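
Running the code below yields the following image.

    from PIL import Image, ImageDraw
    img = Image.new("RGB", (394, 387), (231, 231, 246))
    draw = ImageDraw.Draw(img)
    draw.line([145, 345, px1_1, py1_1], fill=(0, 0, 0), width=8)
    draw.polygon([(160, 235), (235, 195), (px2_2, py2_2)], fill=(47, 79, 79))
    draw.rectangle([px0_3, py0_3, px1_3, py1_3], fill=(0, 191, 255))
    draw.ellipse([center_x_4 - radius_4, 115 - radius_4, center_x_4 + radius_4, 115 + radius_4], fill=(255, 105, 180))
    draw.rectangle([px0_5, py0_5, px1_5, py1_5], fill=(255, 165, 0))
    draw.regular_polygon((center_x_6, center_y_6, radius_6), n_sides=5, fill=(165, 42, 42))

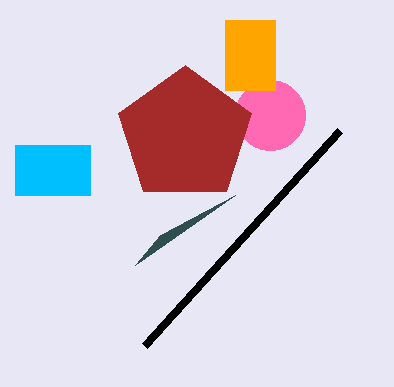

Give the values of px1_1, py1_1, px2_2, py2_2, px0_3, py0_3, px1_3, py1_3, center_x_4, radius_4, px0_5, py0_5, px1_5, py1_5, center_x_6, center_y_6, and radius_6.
px1_1 = 340; py1_1 = 130; px2_2 = 135; py2_2 = 265; px0_3 = 15; py0_3 = 145; px1_3 = 90; py1_3 = 195; center_x_4 = 270; radius_4 = 35; px0_5 = 225; py0_5 = 20; px1_5 = 275; py1_5 = 90; center_x_6 = 185; center_y_6 = 135; radius_6 = 70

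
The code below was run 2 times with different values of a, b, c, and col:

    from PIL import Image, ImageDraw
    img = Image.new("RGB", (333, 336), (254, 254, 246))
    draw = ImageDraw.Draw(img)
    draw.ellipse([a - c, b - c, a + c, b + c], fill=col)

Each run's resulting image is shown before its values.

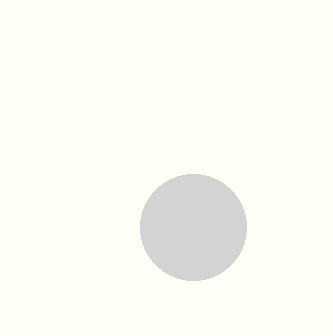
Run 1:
a = 193
b = 227
c = 53
col = 'lightgray'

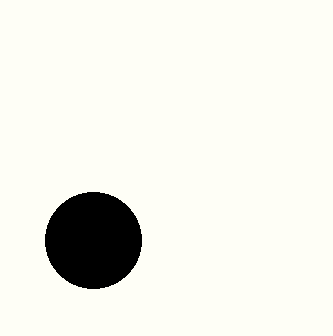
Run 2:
a = 93, b = 240, c = 48, col = 'black'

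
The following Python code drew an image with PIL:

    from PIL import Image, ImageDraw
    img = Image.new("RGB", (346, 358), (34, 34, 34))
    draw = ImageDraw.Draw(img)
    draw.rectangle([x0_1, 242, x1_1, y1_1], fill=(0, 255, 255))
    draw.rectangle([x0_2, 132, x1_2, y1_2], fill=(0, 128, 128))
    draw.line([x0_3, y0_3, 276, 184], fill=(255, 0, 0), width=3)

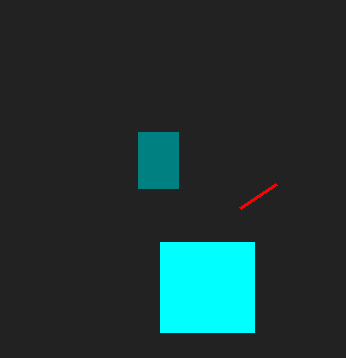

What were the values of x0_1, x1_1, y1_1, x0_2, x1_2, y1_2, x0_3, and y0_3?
x0_1 = 160, x1_1 = 254, y1_1 = 332, x0_2 = 138, x1_2 = 178, y1_2 = 188, x0_3 = 240, y0_3 = 208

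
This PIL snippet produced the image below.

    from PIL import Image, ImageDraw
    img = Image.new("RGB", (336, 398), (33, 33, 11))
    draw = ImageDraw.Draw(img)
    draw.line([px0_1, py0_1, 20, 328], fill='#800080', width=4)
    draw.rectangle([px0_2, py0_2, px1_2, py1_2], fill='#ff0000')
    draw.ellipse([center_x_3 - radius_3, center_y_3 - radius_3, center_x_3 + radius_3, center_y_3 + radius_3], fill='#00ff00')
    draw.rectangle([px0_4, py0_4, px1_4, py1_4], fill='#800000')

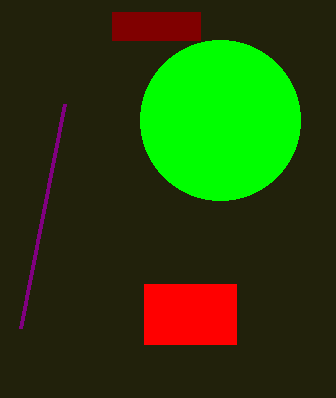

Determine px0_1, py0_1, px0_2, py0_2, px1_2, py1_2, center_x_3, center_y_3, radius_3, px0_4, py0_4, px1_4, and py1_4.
px0_1 = 64
py0_1 = 104
px0_2 = 144
py0_2 = 284
px1_2 = 236
py1_2 = 344
center_x_3 = 220
center_y_3 = 120
radius_3 = 80
px0_4 = 112
py0_4 = 12
px1_4 = 200
py1_4 = 40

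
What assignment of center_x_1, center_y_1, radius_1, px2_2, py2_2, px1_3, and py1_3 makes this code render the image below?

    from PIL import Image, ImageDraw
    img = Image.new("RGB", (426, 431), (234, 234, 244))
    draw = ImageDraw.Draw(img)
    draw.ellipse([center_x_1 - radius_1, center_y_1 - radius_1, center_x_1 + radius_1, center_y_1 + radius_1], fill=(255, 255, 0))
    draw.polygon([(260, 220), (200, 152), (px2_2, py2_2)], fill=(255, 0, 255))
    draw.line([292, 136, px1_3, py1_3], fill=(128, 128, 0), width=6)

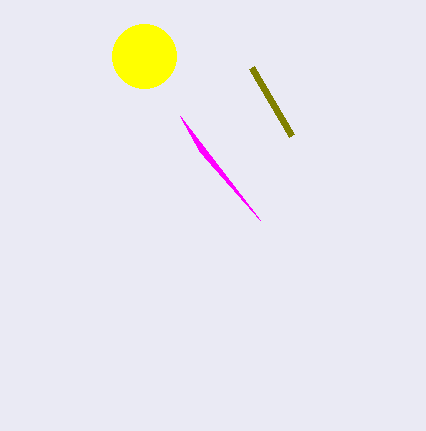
center_x_1 = 144; center_y_1 = 56; radius_1 = 32; px2_2 = 180; py2_2 = 116; px1_3 = 252; py1_3 = 68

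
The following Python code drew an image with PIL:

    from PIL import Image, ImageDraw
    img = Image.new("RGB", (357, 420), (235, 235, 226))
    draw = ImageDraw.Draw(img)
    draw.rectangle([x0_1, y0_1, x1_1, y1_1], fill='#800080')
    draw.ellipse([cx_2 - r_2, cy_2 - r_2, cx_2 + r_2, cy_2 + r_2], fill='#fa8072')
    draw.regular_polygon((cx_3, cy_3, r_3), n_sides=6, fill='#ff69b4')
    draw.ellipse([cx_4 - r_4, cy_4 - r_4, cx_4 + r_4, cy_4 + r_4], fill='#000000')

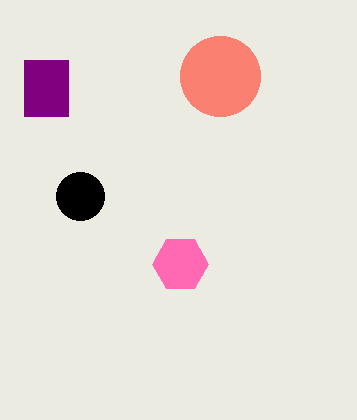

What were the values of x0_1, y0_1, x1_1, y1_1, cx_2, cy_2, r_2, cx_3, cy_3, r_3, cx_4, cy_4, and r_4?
x0_1 = 24, y0_1 = 60, x1_1 = 68, y1_1 = 116, cx_2 = 220, cy_2 = 76, r_2 = 40, cx_3 = 180, cy_3 = 264, r_3 = 28, cx_4 = 80, cy_4 = 196, r_4 = 24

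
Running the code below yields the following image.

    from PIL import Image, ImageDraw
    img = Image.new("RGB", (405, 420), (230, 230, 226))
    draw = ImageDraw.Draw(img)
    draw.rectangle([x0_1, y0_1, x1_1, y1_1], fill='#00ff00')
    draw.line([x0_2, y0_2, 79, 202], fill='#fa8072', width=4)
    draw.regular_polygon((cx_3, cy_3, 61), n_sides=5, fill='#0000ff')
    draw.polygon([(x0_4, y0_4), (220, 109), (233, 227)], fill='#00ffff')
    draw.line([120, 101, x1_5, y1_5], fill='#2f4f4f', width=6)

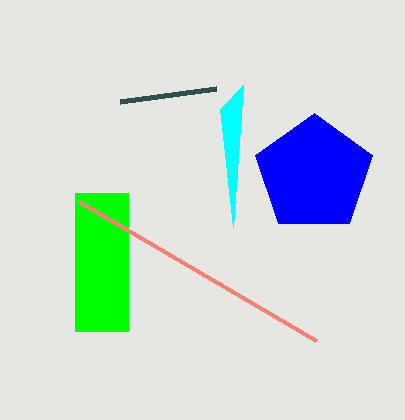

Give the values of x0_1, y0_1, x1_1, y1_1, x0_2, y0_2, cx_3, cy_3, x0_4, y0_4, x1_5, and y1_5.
x0_1 = 75; y0_1 = 193; x1_1 = 128; y1_1 = 331; x0_2 = 316; y0_2 = 341; cx_3 = 314; cy_3 = 174; x0_4 = 243; y0_4 = 85; x1_5 = 216; y1_5 = 88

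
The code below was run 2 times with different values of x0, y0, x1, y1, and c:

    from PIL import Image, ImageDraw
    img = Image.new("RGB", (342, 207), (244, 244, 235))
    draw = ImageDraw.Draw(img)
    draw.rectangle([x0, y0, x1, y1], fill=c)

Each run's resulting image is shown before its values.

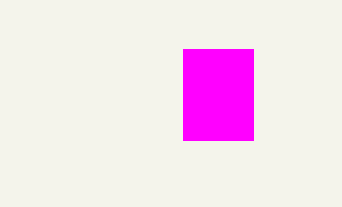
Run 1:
x0 = 183, y0 = 49, x1 = 253, y1 = 140, c = 'magenta'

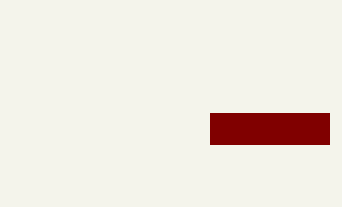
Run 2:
x0 = 210; y0 = 113; x1 = 329; y1 = 144; c = 'maroon'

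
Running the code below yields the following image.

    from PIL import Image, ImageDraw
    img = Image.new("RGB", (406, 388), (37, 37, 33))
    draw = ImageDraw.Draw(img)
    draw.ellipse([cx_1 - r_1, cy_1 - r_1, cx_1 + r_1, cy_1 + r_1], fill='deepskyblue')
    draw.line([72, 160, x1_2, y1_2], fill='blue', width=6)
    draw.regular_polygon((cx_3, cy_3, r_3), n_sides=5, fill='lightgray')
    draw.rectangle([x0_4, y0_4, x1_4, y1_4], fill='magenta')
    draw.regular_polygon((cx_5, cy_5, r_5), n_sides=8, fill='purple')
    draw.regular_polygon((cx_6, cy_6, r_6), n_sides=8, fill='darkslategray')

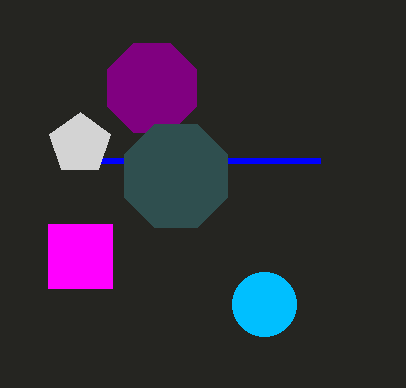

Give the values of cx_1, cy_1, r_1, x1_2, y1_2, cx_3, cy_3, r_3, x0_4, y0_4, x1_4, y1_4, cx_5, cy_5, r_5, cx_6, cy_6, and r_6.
cx_1 = 264, cy_1 = 304, r_1 = 32, x1_2 = 320, y1_2 = 160, cx_3 = 80, cy_3 = 144, r_3 = 32, x0_4 = 48, y0_4 = 224, x1_4 = 112, y1_4 = 288, cx_5 = 152, cy_5 = 88, r_5 = 48, cx_6 = 176, cy_6 = 176, r_6 = 56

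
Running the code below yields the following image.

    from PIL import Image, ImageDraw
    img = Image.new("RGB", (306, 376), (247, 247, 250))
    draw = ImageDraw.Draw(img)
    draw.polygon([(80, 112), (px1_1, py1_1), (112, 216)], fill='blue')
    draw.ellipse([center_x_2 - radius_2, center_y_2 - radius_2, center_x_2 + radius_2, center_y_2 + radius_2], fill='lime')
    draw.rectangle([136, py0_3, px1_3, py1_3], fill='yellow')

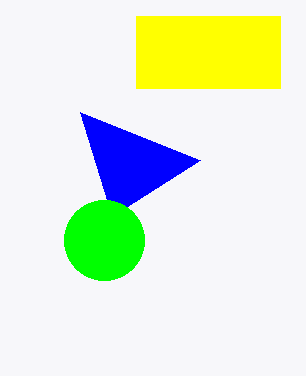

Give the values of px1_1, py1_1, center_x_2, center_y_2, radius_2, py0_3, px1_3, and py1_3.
px1_1 = 200
py1_1 = 160
center_x_2 = 104
center_y_2 = 240
radius_2 = 40
py0_3 = 16
px1_3 = 280
py1_3 = 88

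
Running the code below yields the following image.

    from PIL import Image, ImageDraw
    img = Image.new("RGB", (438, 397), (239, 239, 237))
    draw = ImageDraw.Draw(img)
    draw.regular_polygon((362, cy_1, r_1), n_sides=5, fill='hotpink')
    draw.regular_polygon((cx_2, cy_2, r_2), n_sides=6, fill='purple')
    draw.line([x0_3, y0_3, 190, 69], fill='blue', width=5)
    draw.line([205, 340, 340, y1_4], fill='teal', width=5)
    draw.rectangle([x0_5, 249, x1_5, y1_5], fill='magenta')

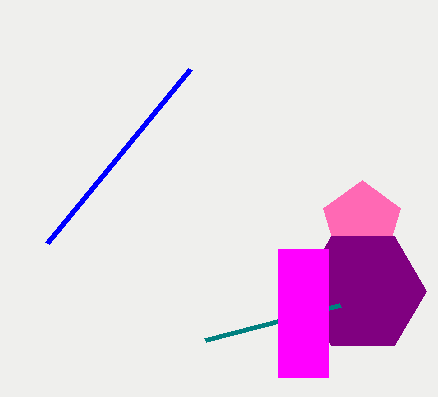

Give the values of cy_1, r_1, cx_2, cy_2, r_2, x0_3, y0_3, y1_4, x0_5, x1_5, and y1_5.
cy_1 = 221; r_1 = 41; cx_2 = 363; cy_2 = 291; r_2 = 63; x0_3 = 47; y0_3 = 243; y1_4 = 305; x0_5 = 278; x1_5 = 328; y1_5 = 377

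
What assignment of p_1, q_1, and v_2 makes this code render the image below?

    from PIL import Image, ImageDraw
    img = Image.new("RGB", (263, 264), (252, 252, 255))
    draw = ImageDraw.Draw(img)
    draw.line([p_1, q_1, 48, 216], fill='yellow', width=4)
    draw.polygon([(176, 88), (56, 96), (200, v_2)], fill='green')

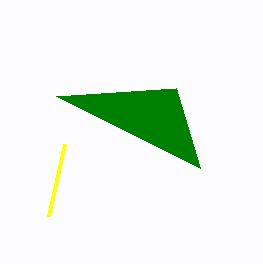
p_1 = 64, q_1 = 144, v_2 = 168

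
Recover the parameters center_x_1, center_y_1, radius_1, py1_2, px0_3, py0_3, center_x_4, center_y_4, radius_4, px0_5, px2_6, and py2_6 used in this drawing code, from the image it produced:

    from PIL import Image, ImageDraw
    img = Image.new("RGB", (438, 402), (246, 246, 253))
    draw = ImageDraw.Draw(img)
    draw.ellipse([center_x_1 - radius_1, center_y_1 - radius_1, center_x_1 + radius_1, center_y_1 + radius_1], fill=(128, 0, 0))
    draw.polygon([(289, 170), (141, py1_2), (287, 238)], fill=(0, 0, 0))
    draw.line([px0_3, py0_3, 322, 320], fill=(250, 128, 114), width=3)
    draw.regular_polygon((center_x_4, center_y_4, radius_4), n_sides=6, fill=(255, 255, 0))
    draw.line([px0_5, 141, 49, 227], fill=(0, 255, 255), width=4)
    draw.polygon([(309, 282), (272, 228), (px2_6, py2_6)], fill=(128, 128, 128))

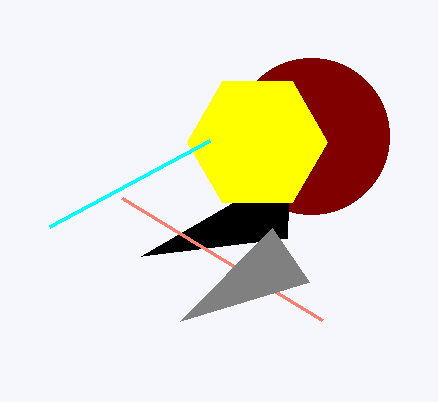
center_x_1 = 311
center_y_1 = 136
radius_1 = 78
py1_2 = 256
px0_3 = 122
py0_3 = 198
center_x_4 = 257
center_y_4 = 142
radius_4 = 70
px0_5 = 209
px2_6 = 180
py2_6 = 321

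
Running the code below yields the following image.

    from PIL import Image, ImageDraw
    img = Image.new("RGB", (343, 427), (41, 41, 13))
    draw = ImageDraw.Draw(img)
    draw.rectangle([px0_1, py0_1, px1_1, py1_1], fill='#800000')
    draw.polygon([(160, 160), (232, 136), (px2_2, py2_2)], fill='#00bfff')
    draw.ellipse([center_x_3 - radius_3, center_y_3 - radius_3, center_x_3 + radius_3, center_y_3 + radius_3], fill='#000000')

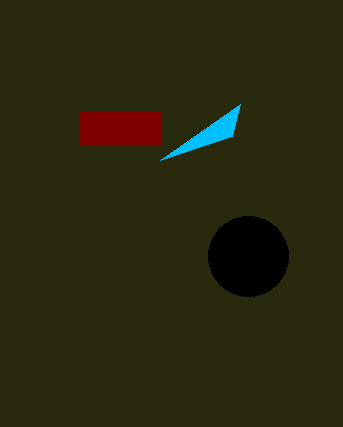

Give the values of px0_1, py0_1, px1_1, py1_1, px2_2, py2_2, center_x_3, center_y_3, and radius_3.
px0_1 = 80; py0_1 = 112; px1_1 = 160; py1_1 = 144; px2_2 = 240; py2_2 = 104; center_x_3 = 248; center_y_3 = 256; radius_3 = 40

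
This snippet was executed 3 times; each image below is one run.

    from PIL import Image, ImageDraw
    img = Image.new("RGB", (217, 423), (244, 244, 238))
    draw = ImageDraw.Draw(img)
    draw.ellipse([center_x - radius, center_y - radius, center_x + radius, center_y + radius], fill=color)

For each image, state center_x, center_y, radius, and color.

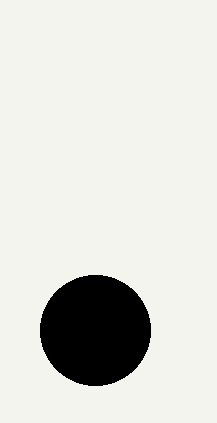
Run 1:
center_x = 95; center_y = 330; radius = 55; color = 'black'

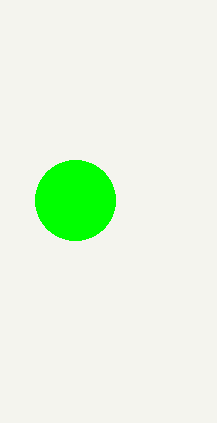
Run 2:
center_x = 75, center_y = 200, radius = 40, color = 'lime'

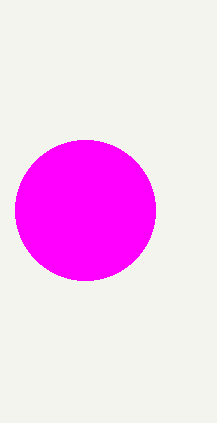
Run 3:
center_x = 85; center_y = 210; radius = 70; color = 'magenta'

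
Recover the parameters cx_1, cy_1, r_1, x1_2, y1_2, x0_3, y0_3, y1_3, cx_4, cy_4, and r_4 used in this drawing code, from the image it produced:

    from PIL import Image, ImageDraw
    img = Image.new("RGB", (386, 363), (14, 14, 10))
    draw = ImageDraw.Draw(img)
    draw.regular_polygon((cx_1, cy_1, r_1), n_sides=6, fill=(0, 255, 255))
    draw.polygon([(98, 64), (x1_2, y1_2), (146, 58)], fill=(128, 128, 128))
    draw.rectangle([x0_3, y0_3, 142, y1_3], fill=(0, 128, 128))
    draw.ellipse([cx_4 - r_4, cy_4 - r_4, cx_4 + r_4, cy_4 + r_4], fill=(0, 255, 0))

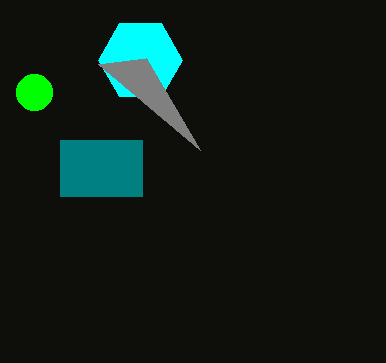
cx_1 = 140, cy_1 = 60, r_1 = 42, x1_2 = 200, y1_2 = 150, x0_3 = 60, y0_3 = 140, y1_3 = 196, cx_4 = 34, cy_4 = 92, r_4 = 18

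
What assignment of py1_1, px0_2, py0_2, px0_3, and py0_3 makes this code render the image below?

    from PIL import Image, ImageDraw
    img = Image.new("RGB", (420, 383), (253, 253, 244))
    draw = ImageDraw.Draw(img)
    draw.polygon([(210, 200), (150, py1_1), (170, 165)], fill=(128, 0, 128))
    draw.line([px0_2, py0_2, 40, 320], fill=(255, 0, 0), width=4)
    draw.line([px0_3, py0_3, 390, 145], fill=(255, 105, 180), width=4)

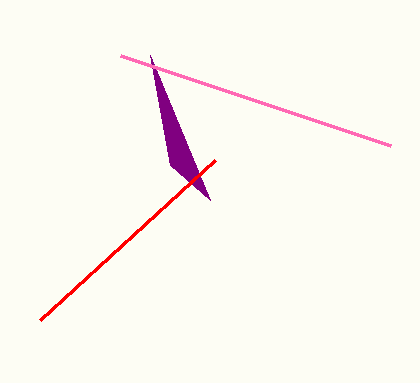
py1_1 = 55; px0_2 = 215; py0_2 = 160; px0_3 = 120; py0_3 = 55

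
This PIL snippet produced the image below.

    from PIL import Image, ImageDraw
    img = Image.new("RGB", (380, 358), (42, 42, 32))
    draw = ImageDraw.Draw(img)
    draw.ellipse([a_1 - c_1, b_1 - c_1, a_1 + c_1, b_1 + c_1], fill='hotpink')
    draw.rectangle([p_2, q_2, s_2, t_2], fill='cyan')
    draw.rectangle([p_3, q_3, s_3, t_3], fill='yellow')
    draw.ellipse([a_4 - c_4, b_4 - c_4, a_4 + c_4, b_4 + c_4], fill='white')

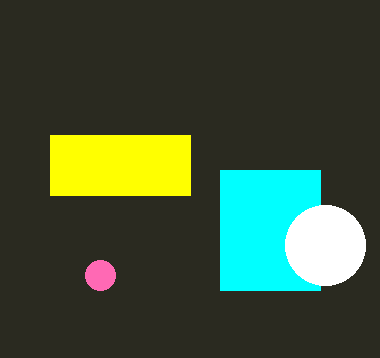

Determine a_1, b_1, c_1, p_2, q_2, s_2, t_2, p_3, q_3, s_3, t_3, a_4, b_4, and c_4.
a_1 = 100
b_1 = 275
c_1 = 15
p_2 = 220
q_2 = 170
s_2 = 320
t_2 = 290
p_3 = 50
q_3 = 135
s_3 = 190
t_3 = 195
a_4 = 325
b_4 = 245
c_4 = 40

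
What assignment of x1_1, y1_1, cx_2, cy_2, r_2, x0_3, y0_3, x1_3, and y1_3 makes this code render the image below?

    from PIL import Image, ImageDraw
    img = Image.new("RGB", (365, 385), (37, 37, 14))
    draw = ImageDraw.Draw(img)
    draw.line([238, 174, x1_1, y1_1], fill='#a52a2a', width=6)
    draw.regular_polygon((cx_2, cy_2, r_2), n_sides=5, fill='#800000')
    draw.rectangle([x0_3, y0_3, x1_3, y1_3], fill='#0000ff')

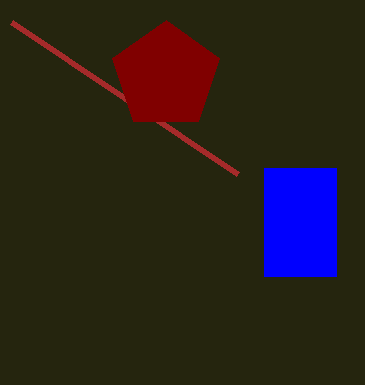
x1_1 = 12
y1_1 = 22
cx_2 = 166
cy_2 = 76
r_2 = 56
x0_3 = 264
y0_3 = 168
x1_3 = 336
y1_3 = 276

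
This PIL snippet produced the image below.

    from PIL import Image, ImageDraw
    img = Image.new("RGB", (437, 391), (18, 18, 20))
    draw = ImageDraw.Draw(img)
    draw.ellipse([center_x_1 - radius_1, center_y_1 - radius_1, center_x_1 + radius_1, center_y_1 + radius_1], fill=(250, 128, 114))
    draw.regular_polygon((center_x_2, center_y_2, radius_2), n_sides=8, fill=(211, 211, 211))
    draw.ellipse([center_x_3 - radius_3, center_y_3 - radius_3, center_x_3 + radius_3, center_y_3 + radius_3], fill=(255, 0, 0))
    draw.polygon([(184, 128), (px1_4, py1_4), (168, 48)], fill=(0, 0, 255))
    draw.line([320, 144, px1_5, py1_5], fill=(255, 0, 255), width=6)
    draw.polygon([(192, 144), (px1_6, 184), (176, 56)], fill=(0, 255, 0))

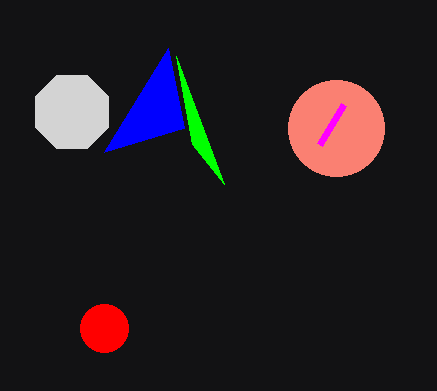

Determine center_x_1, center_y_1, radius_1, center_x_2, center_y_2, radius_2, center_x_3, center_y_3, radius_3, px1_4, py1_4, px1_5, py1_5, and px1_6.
center_x_1 = 336, center_y_1 = 128, radius_1 = 48, center_x_2 = 72, center_y_2 = 112, radius_2 = 40, center_x_3 = 104, center_y_3 = 328, radius_3 = 24, px1_4 = 104, py1_4 = 152, px1_5 = 344, py1_5 = 104, px1_6 = 224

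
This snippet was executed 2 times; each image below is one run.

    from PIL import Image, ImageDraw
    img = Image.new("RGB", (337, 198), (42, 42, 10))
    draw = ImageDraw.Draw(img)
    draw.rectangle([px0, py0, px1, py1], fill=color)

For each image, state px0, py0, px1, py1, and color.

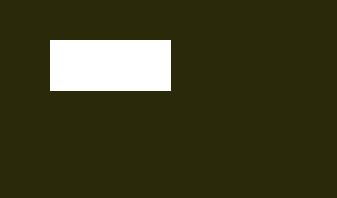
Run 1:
px0 = 50, py0 = 40, px1 = 170, py1 = 90, color = 'white'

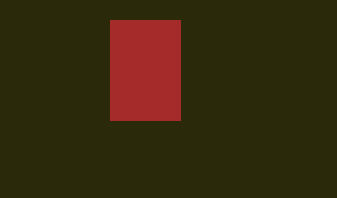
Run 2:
px0 = 110; py0 = 20; px1 = 180; py1 = 120; color = 'brown'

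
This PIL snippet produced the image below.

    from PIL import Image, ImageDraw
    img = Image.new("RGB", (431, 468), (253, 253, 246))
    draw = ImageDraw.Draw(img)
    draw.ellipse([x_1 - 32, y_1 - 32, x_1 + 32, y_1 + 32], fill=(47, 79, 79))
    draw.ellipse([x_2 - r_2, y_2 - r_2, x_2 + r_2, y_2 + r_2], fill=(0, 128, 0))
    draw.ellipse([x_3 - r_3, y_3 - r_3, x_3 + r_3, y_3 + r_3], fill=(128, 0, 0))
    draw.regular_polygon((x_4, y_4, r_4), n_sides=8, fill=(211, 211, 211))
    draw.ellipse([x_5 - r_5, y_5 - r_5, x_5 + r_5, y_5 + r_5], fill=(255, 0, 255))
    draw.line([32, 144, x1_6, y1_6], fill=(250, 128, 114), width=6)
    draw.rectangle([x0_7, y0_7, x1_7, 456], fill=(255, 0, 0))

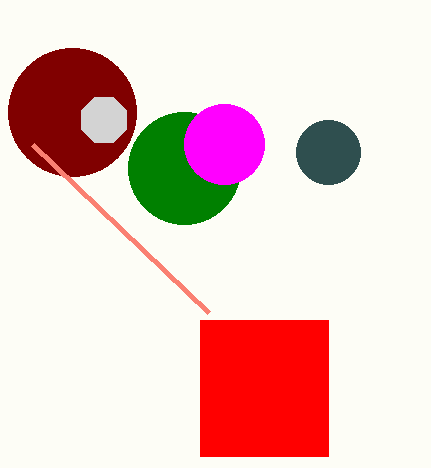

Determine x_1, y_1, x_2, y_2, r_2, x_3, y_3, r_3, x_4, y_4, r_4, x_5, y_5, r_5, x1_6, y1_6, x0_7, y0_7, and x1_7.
x_1 = 328, y_1 = 152, x_2 = 184, y_2 = 168, r_2 = 56, x_3 = 72, y_3 = 112, r_3 = 64, x_4 = 104, y_4 = 120, r_4 = 24, x_5 = 224, y_5 = 144, r_5 = 40, x1_6 = 208, y1_6 = 312, x0_7 = 200, y0_7 = 320, x1_7 = 328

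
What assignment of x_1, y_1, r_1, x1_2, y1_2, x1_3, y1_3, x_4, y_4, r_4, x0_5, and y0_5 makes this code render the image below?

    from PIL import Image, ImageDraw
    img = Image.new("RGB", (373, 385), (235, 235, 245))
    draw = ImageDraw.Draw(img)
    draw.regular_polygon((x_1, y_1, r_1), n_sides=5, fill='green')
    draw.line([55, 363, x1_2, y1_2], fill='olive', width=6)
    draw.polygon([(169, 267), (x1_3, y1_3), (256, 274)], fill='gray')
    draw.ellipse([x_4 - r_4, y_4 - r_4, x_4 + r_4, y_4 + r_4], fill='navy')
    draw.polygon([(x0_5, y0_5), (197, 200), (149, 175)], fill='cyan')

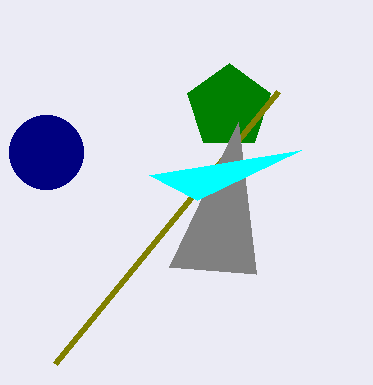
x_1 = 229, y_1 = 107, r_1 = 44, x1_2 = 278, y1_2 = 91, x1_3 = 238, y1_3 = 122, x_4 = 46, y_4 = 152, r_4 = 37, x0_5 = 301, y0_5 = 150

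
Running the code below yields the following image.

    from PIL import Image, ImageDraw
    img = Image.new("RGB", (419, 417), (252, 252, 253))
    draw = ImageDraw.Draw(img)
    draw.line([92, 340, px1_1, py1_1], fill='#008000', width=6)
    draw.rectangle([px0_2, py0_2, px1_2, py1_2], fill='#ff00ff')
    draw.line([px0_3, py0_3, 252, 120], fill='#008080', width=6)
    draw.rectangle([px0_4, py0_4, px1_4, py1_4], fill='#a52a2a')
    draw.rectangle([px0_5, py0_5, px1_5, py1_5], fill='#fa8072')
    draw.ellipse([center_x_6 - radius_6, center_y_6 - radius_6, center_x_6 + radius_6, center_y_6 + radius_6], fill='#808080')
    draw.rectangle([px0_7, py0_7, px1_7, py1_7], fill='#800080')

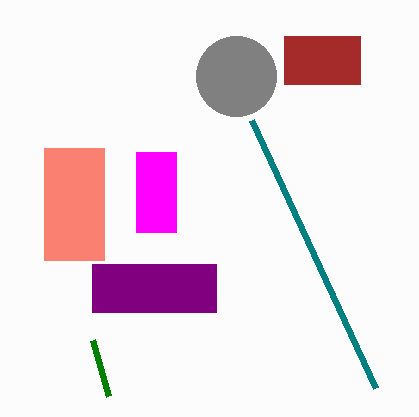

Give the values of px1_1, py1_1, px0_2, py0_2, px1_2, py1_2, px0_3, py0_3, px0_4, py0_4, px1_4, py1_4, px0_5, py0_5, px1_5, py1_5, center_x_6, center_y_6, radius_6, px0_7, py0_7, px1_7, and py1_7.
px1_1 = 108; py1_1 = 396; px0_2 = 136; py0_2 = 152; px1_2 = 176; py1_2 = 232; px0_3 = 376; py0_3 = 388; px0_4 = 284; py0_4 = 36; px1_4 = 360; py1_4 = 84; px0_5 = 44; py0_5 = 148; px1_5 = 104; py1_5 = 260; center_x_6 = 236; center_y_6 = 76; radius_6 = 40; px0_7 = 92; py0_7 = 264; px1_7 = 216; py1_7 = 312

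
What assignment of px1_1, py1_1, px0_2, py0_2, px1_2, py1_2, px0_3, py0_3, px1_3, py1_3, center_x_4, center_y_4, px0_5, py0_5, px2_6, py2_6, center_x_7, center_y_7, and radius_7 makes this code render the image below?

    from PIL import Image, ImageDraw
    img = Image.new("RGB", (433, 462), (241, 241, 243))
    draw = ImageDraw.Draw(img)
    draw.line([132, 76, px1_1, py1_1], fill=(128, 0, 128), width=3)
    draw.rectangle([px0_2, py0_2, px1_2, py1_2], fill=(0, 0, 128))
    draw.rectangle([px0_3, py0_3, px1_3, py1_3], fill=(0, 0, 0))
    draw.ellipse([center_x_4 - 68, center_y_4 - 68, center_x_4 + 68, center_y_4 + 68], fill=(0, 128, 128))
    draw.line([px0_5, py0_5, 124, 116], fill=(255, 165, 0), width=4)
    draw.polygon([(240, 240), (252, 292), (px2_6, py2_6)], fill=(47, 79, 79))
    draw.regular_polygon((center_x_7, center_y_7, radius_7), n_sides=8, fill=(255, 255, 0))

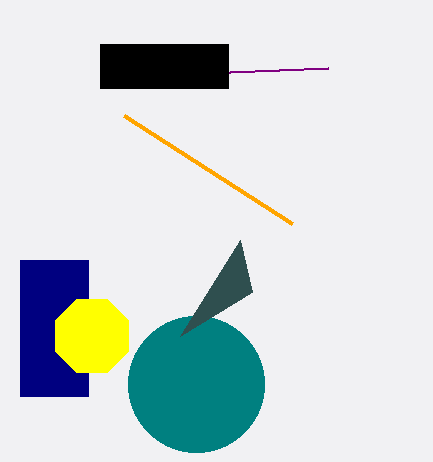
px1_1 = 328, py1_1 = 68, px0_2 = 20, py0_2 = 260, px1_2 = 88, py1_2 = 396, px0_3 = 100, py0_3 = 44, px1_3 = 228, py1_3 = 88, center_x_4 = 196, center_y_4 = 384, px0_5 = 292, py0_5 = 224, px2_6 = 180, py2_6 = 336, center_x_7 = 92, center_y_7 = 336, radius_7 = 40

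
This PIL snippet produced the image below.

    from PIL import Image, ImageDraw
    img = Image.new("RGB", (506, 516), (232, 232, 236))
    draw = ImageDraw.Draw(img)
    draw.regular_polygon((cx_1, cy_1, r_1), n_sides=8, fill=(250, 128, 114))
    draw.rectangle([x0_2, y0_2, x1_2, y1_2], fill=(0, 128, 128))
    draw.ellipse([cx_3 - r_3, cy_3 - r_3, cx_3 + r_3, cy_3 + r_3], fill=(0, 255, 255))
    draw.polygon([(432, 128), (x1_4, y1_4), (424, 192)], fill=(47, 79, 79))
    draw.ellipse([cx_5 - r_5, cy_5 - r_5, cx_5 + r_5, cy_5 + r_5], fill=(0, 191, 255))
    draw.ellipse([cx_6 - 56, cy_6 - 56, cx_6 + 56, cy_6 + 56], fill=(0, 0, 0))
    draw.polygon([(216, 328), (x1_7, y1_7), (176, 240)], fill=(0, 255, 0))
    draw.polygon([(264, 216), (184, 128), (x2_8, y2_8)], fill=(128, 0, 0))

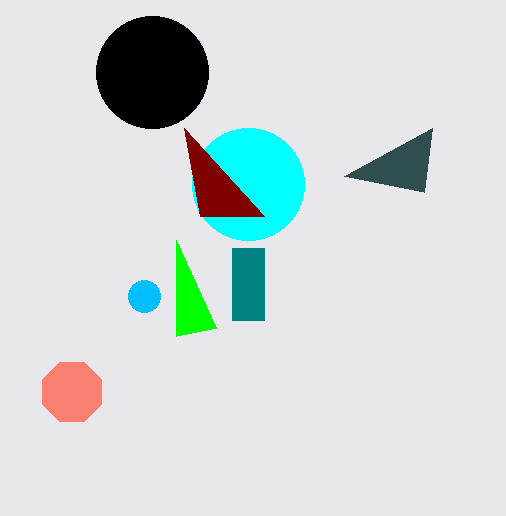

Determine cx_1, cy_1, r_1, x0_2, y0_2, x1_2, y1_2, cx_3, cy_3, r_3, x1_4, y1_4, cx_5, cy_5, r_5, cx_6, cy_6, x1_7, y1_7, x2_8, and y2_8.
cx_1 = 72, cy_1 = 392, r_1 = 32, x0_2 = 232, y0_2 = 248, x1_2 = 264, y1_2 = 320, cx_3 = 248, cy_3 = 184, r_3 = 56, x1_4 = 344, y1_4 = 176, cx_5 = 144, cy_5 = 296, r_5 = 16, cx_6 = 152, cy_6 = 72, x1_7 = 176, y1_7 = 336, x2_8 = 200, y2_8 = 216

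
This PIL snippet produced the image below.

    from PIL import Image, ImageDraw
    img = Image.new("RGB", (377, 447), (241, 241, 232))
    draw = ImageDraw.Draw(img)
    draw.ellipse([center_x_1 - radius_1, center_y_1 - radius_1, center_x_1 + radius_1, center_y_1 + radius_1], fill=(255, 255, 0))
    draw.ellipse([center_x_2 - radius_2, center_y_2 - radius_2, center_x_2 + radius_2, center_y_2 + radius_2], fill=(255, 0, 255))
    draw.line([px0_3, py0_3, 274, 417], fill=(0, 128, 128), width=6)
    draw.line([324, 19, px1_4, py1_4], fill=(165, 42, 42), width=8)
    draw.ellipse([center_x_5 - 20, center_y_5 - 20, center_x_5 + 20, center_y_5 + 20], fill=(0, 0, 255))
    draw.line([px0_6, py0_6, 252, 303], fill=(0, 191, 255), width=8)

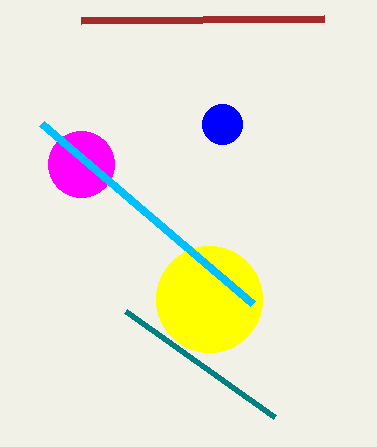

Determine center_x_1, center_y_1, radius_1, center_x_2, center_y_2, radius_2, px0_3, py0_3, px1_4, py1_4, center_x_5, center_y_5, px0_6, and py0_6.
center_x_1 = 209; center_y_1 = 299; radius_1 = 53; center_x_2 = 81; center_y_2 = 164; radius_2 = 33; px0_3 = 125; py0_3 = 311; px1_4 = 81; py1_4 = 21; center_x_5 = 222; center_y_5 = 124; px0_6 = 41; py0_6 = 123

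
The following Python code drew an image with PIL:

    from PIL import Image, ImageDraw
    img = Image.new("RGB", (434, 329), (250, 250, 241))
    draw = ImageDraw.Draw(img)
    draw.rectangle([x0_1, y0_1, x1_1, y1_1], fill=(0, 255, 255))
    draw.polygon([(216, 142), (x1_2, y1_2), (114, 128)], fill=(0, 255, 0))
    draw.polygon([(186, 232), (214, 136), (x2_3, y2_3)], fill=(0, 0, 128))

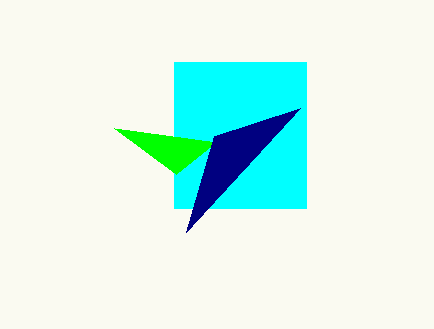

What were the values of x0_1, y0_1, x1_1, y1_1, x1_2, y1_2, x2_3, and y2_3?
x0_1 = 174, y0_1 = 62, x1_1 = 306, y1_1 = 208, x1_2 = 176, y1_2 = 174, x2_3 = 300, y2_3 = 108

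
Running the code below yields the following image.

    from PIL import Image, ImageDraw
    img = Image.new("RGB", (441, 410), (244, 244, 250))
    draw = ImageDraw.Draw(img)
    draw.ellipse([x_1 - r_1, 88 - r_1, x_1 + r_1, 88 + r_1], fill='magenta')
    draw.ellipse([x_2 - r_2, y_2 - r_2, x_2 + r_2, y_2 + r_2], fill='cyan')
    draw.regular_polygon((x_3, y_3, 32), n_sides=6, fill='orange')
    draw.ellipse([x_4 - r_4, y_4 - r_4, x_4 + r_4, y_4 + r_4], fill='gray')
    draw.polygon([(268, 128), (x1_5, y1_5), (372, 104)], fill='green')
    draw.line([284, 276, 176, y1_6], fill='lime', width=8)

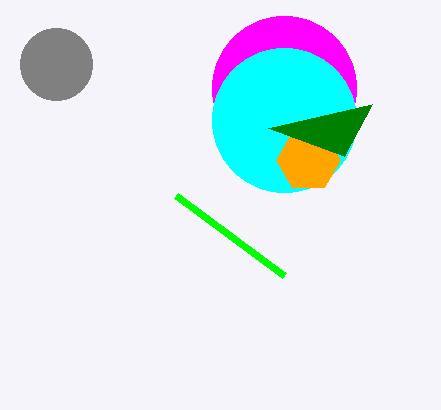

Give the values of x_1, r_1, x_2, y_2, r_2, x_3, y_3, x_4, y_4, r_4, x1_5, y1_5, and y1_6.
x_1 = 284; r_1 = 72; x_2 = 284; y_2 = 120; r_2 = 72; x_3 = 308; y_3 = 160; x_4 = 56; y_4 = 64; r_4 = 36; x1_5 = 344; y1_5 = 156; y1_6 = 196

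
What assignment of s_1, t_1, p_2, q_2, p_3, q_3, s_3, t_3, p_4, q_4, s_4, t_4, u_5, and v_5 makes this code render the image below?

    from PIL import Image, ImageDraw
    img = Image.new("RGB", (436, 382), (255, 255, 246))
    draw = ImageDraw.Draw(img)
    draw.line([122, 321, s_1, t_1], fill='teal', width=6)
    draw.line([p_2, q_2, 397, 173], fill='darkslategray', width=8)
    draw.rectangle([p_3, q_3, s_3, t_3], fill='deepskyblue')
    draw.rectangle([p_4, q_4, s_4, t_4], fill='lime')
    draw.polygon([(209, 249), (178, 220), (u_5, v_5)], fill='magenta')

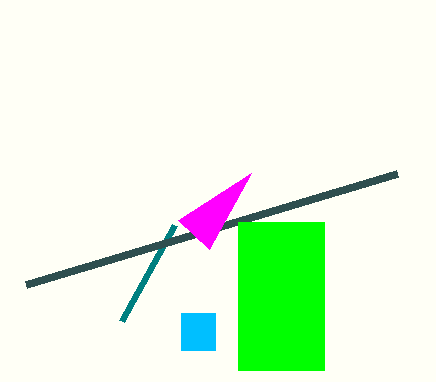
s_1 = 175
t_1 = 225
p_2 = 26
q_2 = 284
p_3 = 181
q_3 = 313
s_3 = 215
t_3 = 350
p_4 = 238
q_4 = 222
s_4 = 324
t_4 = 370
u_5 = 251
v_5 = 173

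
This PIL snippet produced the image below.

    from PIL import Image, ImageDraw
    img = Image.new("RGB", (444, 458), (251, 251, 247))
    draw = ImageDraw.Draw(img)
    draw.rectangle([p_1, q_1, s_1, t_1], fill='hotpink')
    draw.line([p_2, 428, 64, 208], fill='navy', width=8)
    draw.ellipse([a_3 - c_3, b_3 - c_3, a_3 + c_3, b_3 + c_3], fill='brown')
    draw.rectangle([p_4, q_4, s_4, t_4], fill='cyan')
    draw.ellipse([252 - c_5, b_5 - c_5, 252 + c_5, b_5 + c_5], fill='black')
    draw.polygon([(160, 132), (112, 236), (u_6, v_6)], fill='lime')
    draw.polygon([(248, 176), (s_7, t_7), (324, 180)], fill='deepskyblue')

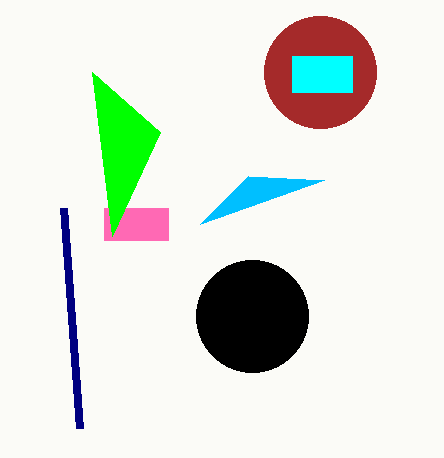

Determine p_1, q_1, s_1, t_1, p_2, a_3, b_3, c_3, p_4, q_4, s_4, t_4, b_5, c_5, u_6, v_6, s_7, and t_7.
p_1 = 104; q_1 = 208; s_1 = 168; t_1 = 240; p_2 = 80; a_3 = 320; b_3 = 72; c_3 = 56; p_4 = 292; q_4 = 56; s_4 = 352; t_4 = 92; b_5 = 316; c_5 = 56; u_6 = 92; v_6 = 72; s_7 = 200; t_7 = 224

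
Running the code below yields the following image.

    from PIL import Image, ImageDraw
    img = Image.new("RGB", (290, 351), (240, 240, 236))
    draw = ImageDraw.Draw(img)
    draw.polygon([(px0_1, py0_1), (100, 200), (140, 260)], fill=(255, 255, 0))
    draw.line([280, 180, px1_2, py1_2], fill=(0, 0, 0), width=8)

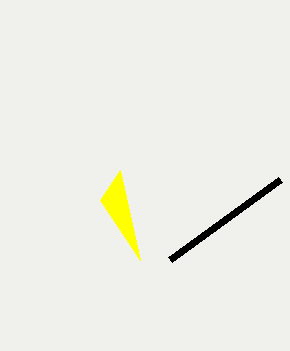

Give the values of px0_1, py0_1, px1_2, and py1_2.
px0_1 = 120
py0_1 = 170
px1_2 = 170
py1_2 = 260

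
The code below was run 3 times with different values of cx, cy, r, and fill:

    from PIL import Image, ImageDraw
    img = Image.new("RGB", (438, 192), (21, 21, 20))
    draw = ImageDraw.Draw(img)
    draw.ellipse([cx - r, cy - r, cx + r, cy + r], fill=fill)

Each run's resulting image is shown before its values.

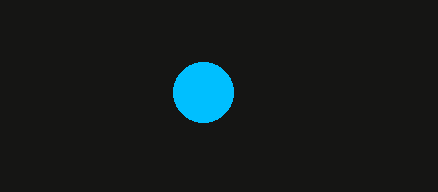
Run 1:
cx = 203
cy = 92
r = 30
fill = 'deepskyblue'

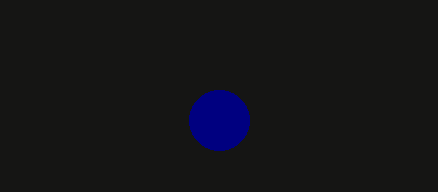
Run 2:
cx = 219
cy = 120
r = 30
fill = 'navy'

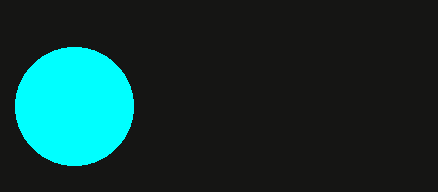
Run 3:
cx = 74, cy = 106, r = 59, fill = 'cyan'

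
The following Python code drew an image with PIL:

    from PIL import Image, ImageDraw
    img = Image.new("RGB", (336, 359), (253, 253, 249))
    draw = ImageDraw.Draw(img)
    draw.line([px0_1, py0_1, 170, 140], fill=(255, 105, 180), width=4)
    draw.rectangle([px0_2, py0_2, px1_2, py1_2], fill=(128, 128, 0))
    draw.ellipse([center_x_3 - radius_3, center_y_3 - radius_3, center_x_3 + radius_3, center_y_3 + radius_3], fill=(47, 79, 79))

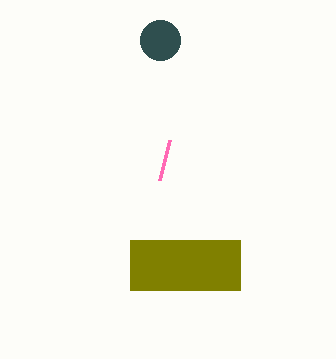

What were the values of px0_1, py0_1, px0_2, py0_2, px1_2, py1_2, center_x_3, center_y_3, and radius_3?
px0_1 = 160, py0_1 = 180, px0_2 = 130, py0_2 = 240, px1_2 = 240, py1_2 = 290, center_x_3 = 160, center_y_3 = 40, radius_3 = 20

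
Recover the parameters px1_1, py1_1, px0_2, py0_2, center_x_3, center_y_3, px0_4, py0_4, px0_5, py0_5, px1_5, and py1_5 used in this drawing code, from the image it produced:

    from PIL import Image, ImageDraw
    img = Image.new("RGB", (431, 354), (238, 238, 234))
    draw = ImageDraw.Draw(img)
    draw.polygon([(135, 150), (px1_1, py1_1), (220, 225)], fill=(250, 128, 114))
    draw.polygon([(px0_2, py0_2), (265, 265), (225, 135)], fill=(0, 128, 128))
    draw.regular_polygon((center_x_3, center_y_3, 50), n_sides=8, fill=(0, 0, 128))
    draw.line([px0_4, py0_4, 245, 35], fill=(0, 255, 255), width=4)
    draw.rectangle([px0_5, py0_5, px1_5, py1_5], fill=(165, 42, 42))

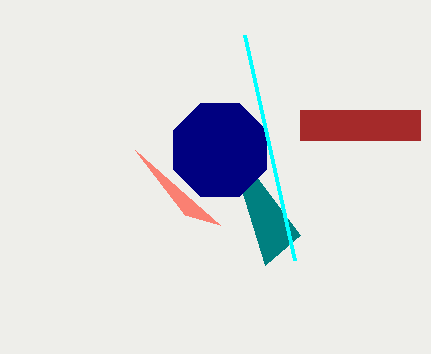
px1_1 = 185
py1_1 = 215
px0_2 = 300
py0_2 = 235
center_x_3 = 220
center_y_3 = 150
px0_4 = 295
py0_4 = 260
px0_5 = 300
py0_5 = 110
px1_5 = 420
py1_5 = 140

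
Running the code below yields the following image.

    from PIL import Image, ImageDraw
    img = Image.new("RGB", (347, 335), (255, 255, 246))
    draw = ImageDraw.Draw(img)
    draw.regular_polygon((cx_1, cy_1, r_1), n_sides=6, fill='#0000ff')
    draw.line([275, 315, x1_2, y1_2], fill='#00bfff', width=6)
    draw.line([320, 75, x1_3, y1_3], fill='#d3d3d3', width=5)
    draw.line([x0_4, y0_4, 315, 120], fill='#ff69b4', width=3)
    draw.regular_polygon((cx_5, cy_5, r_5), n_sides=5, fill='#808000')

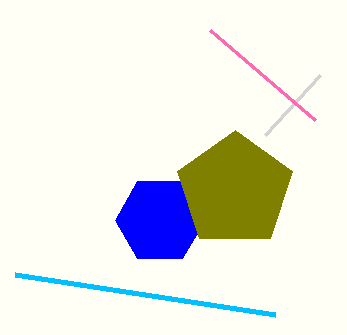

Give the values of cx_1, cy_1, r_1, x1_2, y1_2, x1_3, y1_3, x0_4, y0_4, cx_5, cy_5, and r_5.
cx_1 = 160; cy_1 = 220; r_1 = 45; x1_2 = 15; y1_2 = 275; x1_3 = 265; y1_3 = 135; x0_4 = 210; y0_4 = 30; cx_5 = 235; cy_5 = 190; r_5 = 60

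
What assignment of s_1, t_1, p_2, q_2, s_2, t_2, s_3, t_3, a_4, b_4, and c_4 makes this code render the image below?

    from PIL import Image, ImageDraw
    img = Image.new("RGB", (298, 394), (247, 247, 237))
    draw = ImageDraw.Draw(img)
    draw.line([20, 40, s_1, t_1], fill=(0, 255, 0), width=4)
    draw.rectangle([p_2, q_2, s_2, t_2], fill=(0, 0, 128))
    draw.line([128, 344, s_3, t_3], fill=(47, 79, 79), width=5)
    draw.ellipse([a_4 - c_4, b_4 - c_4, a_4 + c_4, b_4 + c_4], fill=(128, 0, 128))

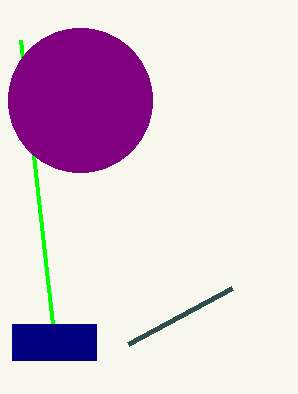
s_1 = 52; t_1 = 324; p_2 = 12; q_2 = 324; s_2 = 96; t_2 = 360; s_3 = 232; t_3 = 288; a_4 = 80; b_4 = 100; c_4 = 72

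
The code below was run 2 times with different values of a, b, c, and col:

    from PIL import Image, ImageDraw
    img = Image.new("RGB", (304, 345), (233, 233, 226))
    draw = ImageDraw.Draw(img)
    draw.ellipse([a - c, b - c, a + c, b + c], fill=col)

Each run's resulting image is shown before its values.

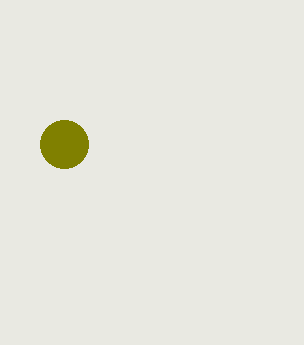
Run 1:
a = 64
b = 144
c = 24
col = 'olive'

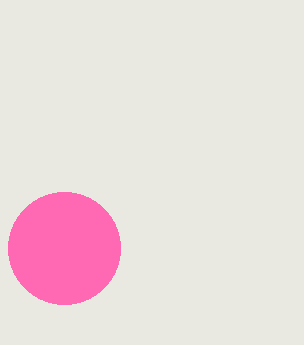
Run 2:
a = 64
b = 248
c = 56
col = 'hotpink'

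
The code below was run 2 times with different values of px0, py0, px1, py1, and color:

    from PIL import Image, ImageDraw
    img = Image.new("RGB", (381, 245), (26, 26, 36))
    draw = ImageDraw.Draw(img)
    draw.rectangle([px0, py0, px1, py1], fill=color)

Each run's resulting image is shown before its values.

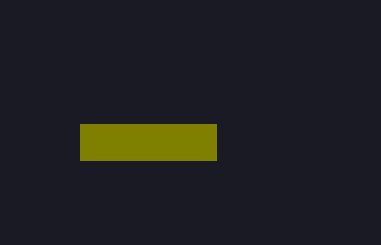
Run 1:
px0 = 80; py0 = 124; px1 = 216; py1 = 160; color = 'olive'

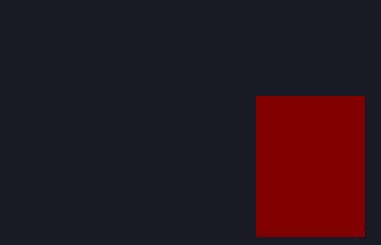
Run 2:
px0 = 256
py0 = 96
px1 = 364
py1 = 236
color = 'maroon'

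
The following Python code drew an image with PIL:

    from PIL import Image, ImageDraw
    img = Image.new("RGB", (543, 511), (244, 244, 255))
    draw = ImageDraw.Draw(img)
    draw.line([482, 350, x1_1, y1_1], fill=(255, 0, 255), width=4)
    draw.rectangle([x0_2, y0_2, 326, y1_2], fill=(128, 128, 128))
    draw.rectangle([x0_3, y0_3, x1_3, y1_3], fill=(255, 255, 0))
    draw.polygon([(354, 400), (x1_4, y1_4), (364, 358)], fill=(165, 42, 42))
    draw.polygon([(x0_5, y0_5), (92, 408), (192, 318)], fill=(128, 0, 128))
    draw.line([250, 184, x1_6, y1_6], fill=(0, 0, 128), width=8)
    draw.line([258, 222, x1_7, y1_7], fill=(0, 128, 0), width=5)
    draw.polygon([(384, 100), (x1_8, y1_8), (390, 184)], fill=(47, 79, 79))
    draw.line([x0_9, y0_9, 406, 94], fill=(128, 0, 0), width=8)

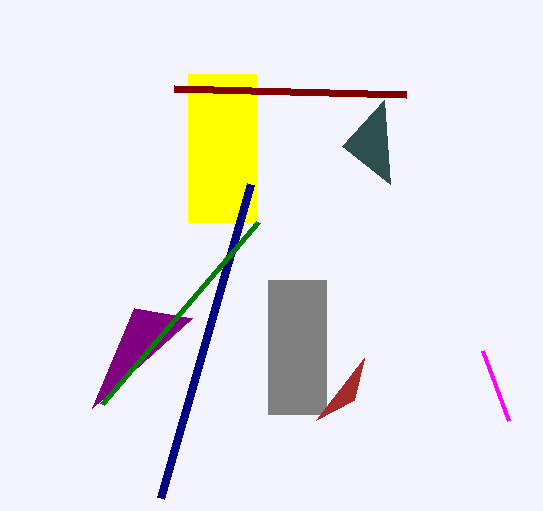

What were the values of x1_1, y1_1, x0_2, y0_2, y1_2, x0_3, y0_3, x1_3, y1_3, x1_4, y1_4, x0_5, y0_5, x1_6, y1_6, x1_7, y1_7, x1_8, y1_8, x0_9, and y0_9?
x1_1 = 508, y1_1 = 420, x0_2 = 268, y0_2 = 280, y1_2 = 414, x0_3 = 188, y0_3 = 74, x1_3 = 256, y1_3 = 222, x1_4 = 316, y1_4 = 420, x0_5 = 134, y0_5 = 308, x1_6 = 160, y1_6 = 498, x1_7 = 102, y1_7 = 404, x1_8 = 342, y1_8 = 146, x0_9 = 174, y0_9 = 88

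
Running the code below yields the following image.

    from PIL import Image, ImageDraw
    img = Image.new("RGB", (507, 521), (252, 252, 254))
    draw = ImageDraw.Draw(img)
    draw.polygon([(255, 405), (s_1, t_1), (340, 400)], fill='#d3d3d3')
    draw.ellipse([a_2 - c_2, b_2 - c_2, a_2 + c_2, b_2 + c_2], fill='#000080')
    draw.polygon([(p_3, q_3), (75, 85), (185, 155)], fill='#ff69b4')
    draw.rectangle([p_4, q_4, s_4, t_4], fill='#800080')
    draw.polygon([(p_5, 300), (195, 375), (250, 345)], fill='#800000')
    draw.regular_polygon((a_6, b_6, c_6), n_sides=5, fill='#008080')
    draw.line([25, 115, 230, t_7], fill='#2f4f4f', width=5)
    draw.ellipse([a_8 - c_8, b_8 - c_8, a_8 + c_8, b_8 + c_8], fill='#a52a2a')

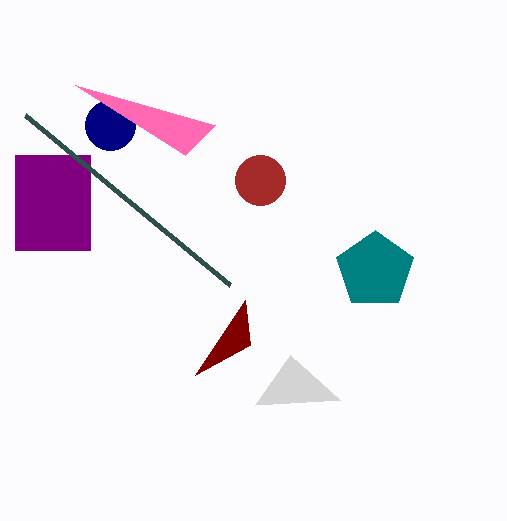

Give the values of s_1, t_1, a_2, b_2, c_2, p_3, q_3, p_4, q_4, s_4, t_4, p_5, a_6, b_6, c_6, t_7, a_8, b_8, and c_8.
s_1 = 290; t_1 = 355; a_2 = 110; b_2 = 125; c_2 = 25; p_3 = 215; q_3 = 125; p_4 = 15; q_4 = 155; s_4 = 90; t_4 = 250; p_5 = 245; a_6 = 375; b_6 = 270; c_6 = 40; t_7 = 285; a_8 = 260; b_8 = 180; c_8 = 25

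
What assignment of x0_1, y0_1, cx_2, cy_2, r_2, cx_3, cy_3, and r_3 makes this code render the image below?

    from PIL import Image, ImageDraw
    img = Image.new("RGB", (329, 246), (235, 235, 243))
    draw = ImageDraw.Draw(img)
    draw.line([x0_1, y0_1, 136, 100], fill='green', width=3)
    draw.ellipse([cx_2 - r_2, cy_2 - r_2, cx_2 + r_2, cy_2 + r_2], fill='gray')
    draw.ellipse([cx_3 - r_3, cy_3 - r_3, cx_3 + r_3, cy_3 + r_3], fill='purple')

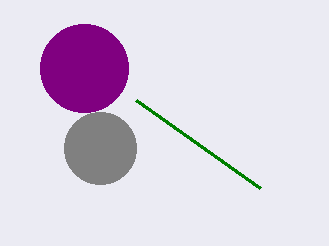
x0_1 = 260
y0_1 = 188
cx_2 = 100
cy_2 = 148
r_2 = 36
cx_3 = 84
cy_3 = 68
r_3 = 44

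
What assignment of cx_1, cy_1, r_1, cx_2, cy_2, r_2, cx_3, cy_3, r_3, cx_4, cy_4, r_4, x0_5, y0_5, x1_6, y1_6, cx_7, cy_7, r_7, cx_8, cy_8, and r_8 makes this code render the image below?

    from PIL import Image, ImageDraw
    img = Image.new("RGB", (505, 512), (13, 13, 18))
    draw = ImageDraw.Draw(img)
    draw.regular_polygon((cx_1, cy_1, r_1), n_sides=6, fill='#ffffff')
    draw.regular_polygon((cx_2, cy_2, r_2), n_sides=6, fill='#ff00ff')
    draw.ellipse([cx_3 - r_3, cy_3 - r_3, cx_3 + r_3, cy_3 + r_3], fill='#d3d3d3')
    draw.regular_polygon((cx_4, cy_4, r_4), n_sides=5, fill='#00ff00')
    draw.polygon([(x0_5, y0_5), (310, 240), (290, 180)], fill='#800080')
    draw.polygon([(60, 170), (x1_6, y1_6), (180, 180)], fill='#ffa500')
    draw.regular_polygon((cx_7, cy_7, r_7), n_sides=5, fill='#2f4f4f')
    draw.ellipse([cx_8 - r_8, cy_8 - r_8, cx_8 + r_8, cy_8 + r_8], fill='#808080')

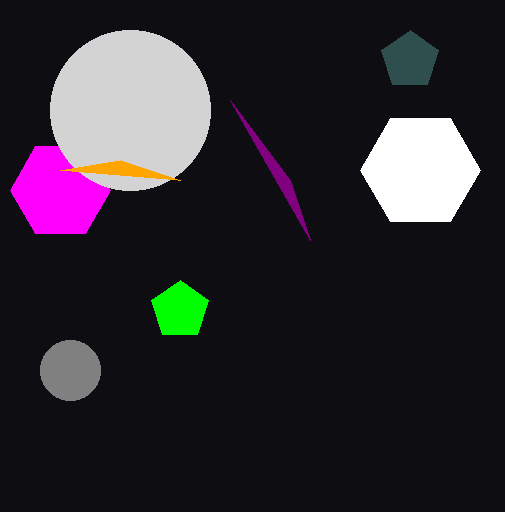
cx_1 = 420, cy_1 = 170, r_1 = 60, cx_2 = 60, cy_2 = 190, r_2 = 50, cx_3 = 130, cy_3 = 110, r_3 = 80, cx_4 = 180, cy_4 = 310, r_4 = 30, x0_5 = 230, y0_5 = 100, x1_6 = 120, y1_6 = 160, cx_7 = 410, cy_7 = 60, r_7 = 30, cx_8 = 70, cy_8 = 370, r_8 = 30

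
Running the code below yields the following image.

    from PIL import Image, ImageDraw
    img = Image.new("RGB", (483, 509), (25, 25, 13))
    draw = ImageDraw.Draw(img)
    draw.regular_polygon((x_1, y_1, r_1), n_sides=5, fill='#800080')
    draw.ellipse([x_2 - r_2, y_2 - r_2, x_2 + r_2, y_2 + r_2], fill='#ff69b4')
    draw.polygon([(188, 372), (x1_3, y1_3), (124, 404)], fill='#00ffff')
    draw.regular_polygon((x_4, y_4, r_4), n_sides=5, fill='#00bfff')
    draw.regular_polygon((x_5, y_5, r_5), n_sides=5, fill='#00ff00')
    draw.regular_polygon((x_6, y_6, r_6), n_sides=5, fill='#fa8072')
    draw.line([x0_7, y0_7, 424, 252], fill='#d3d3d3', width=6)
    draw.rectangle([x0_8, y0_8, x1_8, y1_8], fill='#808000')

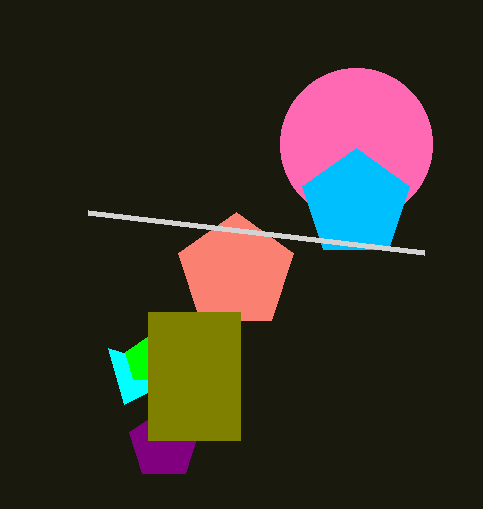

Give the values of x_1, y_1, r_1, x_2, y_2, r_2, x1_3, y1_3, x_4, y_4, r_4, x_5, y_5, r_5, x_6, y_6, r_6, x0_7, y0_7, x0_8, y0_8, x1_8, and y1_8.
x_1 = 164, y_1 = 444, r_1 = 36, x_2 = 356, y_2 = 144, r_2 = 76, x1_3 = 108, y1_3 = 348, x_4 = 356, y_4 = 204, r_4 = 56, x_5 = 148, y_5 = 360, r_5 = 24, x_6 = 236, y_6 = 272, r_6 = 60, x0_7 = 88, y0_7 = 212, x0_8 = 148, y0_8 = 312, x1_8 = 240, y1_8 = 440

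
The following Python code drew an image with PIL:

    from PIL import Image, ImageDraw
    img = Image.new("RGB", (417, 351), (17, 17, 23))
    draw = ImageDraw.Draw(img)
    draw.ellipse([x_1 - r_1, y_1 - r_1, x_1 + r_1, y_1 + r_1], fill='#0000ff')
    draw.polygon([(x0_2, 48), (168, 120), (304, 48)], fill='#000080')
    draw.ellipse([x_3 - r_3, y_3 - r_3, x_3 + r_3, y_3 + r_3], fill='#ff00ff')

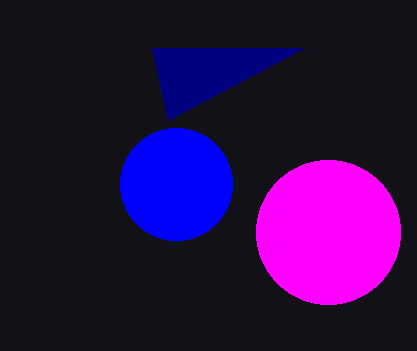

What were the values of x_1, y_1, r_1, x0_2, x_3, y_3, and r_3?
x_1 = 176
y_1 = 184
r_1 = 56
x0_2 = 152
x_3 = 328
y_3 = 232
r_3 = 72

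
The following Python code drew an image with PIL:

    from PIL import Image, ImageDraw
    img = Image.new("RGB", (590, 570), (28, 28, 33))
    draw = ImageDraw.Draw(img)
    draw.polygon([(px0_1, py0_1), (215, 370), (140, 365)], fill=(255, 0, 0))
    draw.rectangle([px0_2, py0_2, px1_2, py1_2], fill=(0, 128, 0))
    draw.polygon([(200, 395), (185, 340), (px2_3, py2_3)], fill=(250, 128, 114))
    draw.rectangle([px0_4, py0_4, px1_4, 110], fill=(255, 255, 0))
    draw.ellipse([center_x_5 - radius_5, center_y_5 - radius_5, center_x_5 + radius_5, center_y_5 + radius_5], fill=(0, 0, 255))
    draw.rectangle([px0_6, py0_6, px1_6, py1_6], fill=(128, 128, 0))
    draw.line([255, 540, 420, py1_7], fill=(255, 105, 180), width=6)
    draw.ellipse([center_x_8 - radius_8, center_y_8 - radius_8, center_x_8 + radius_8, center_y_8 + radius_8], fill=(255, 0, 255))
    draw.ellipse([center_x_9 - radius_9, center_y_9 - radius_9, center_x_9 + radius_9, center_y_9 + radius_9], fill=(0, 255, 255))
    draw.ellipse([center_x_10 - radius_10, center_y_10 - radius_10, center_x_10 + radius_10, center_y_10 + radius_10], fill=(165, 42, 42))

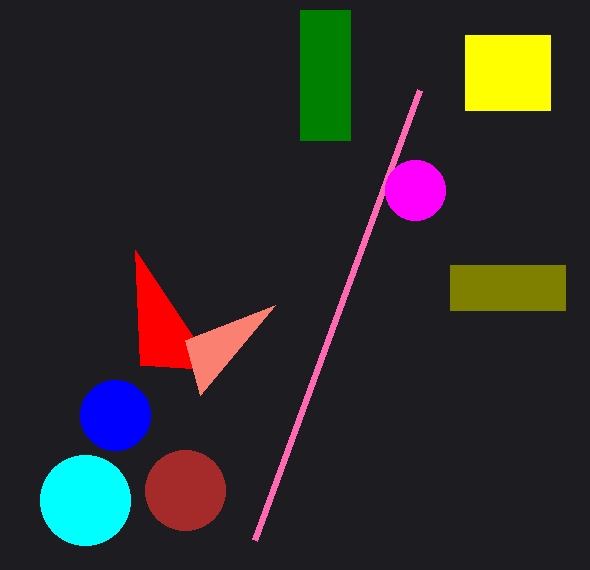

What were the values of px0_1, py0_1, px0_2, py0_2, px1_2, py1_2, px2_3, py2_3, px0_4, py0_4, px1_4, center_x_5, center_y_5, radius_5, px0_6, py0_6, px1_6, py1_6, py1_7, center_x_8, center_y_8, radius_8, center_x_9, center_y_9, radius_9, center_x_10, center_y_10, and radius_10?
px0_1 = 135, py0_1 = 250, px0_2 = 300, py0_2 = 10, px1_2 = 350, py1_2 = 140, px2_3 = 275, py2_3 = 305, px0_4 = 465, py0_4 = 35, px1_4 = 550, center_x_5 = 115, center_y_5 = 415, radius_5 = 35, px0_6 = 450, py0_6 = 265, px1_6 = 565, py1_6 = 310, py1_7 = 90, center_x_8 = 415, center_y_8 = 190, radius_8 = 30, center_x_9 = 85, center_y_9 = 500, radius_9 = 45, center_x_10 = 185, center_y_10 = 490, radius_10 = 40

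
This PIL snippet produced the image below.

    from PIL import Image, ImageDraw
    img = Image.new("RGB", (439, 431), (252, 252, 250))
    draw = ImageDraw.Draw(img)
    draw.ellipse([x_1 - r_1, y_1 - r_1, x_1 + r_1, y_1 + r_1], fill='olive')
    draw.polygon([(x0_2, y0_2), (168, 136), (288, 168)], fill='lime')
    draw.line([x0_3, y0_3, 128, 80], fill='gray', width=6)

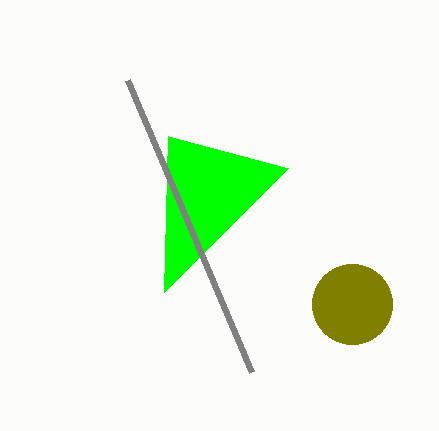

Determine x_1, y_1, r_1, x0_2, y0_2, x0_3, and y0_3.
x_1 = 352, y_1 = 304, r_1 = 40, x0_2 = 164, y0_2 = 292, x0_3 = 252, y0_3 = 372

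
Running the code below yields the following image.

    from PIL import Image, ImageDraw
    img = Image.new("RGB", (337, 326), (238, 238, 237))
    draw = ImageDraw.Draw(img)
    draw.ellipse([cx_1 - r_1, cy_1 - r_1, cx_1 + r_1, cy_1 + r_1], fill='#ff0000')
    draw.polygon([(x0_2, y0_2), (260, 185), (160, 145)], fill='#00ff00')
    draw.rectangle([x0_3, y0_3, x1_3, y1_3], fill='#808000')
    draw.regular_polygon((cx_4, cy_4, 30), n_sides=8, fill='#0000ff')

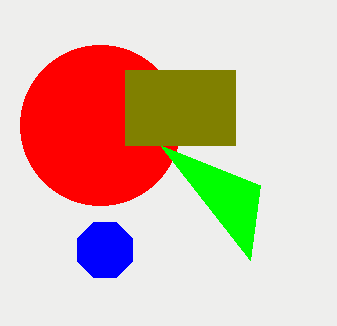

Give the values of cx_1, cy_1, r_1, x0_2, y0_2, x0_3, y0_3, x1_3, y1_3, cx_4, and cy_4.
cx_1 = 100, cy_1 = 125, r_1 = 80, x0_2 = 250, y0_2 = 260, x0_3 = 125, y0_3 = 70, x1_3 = 235, y1_3 = 145, cx_4 = 105, cy_4 = 250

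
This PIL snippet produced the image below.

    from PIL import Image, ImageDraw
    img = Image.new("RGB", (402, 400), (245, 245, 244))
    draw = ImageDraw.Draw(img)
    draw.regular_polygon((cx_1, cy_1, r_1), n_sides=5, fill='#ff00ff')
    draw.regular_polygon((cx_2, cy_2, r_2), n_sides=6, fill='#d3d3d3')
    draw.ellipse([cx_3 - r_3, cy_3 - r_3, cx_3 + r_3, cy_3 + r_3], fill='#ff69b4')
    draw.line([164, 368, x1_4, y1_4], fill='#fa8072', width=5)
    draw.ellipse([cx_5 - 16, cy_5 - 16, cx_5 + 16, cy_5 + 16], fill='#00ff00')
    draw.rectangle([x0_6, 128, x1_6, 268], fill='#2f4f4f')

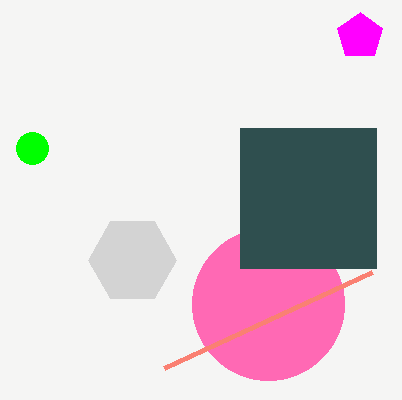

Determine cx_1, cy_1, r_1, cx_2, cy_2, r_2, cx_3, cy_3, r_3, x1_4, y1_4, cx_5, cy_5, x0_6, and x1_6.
cx_1 = 360; cy_1 = 36; r_1 = 24; cx_2 = 132; cy_2 = 260; r_2 = 44; cx_3 = 268; cy_3 = 304; r_3 = 76; x1_4 = 372; y1_4 = 272; cx_5 = 32; cy_5 = 148; x0_6 = 240; x1_6 = 376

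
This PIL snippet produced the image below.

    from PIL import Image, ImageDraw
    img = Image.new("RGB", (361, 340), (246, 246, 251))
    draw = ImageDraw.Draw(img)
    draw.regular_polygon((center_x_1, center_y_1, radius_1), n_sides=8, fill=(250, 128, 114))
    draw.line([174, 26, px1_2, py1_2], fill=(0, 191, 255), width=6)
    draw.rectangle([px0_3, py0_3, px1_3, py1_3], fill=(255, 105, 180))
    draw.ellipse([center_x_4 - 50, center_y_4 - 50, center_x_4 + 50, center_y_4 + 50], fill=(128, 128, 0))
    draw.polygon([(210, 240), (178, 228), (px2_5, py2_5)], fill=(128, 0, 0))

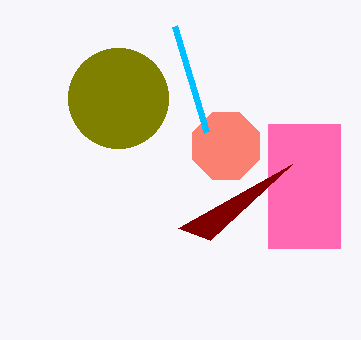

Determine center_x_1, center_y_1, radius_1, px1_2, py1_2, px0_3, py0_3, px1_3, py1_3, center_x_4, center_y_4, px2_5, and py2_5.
center_x_1 = 226, center_y_1 = 146, radius_1 = 36, px1_2 = 206, py1_2 = 132, px0_3 = 268, py0_3 = 124, px1_3 = 340, py1_3 = 248, center_x_4 = 118, center_y_4 = 98, px2_5 = 292, py2_5 = 164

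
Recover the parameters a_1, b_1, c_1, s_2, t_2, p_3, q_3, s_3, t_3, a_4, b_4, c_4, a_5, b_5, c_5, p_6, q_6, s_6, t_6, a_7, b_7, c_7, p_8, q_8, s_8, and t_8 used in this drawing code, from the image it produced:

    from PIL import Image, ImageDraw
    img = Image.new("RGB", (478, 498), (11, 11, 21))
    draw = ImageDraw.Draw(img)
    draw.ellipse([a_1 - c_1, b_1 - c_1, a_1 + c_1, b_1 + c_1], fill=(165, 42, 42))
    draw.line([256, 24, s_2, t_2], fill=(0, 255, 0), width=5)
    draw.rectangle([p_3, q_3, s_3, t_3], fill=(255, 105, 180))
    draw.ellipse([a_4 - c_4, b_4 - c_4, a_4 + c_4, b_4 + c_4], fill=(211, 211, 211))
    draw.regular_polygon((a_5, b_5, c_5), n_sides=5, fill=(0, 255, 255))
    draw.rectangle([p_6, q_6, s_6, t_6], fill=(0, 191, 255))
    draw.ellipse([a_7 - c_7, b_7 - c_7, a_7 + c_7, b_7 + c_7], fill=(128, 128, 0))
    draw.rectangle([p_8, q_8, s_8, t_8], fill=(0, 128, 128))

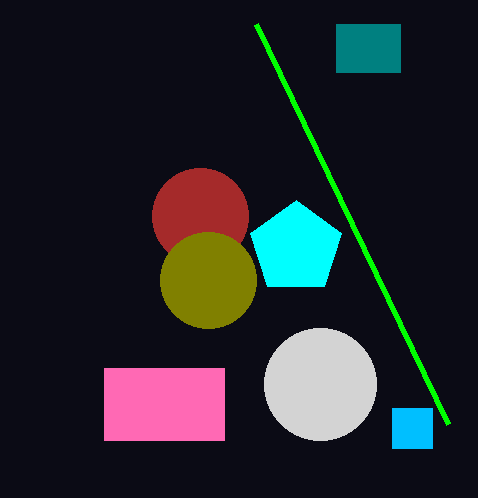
a_1 = 200
b_1 = 216
c_1 = 48
s_2 = 448
t_2 = 424
p_3 = 104
q_3 = 368
s_3 = 224
t_3 = 440
a_4 = 320
b_4 = 384
c_4 = 56
a_5 = 296
b_5 = 248
c_5 = 48
p_6 = 392
q_6 = 408
s_6 = 432
t_6 = 448
a_7 = 208
b_7 = 280
c_7 = 48
p_8 = 336
q_8 = 24
s_8 = 400
t_8 = 72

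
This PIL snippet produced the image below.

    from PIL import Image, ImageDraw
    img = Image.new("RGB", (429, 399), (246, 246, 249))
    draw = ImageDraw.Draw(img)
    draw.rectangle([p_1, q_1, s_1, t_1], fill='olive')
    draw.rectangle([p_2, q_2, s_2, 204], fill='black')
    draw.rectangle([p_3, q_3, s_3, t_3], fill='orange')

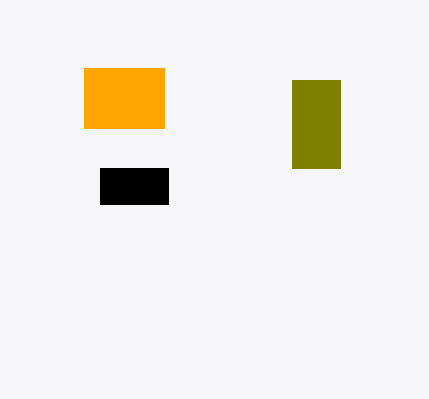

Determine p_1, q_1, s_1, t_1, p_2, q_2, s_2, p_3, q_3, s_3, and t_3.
p_1 = 292; q_1 = 80; s_1 = 340; t_1 = 168; p_2 = 100; q_2 = 168; s_2 = 168; p_3 = 84; q_3 = 68; s_3 = 164; t_3 = 128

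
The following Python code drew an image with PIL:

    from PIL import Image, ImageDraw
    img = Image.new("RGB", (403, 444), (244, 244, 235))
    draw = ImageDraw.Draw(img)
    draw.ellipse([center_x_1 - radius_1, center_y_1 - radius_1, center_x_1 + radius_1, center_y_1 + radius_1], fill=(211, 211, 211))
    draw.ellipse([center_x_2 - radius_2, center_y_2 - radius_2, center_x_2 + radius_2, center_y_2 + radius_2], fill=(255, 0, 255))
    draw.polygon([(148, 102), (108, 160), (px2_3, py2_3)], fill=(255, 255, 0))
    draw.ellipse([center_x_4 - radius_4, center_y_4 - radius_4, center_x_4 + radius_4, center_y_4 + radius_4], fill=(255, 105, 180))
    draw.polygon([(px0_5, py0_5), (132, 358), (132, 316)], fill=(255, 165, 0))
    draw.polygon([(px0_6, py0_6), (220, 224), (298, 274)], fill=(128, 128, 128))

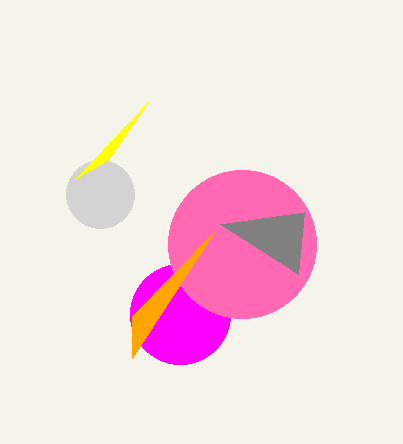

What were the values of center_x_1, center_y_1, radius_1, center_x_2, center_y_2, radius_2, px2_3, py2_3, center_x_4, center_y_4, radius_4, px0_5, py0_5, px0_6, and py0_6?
center_x_1 = 100, center_y_1 = 194, radius_1 = 34, center_x_2 = 180, center_y_2 = 314, radius_2 = 50, px2_3 = 76, py2_3 = 178, center_x_4 = 242, center_y_4 = 244, radius_4 = 74, px0_5 = 214, py0_5 = 232, px0_6 = 304, py0_6 = 212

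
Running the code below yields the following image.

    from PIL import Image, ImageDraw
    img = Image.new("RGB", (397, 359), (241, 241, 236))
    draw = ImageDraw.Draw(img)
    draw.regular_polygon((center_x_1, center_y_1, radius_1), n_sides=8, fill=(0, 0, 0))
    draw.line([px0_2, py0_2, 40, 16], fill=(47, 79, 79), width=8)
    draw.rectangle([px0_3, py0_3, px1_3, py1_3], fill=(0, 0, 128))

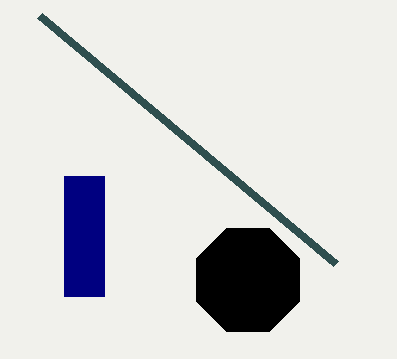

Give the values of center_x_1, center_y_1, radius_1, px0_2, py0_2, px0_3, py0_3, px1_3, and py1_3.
center_x_1 = 248
center_y_1 = 280
radius_1 = 56
px0_2 = 336
py0_2 = 264
px0_3 = 64
py0_3 = 176
px1_3 = 104
py1_3 = 296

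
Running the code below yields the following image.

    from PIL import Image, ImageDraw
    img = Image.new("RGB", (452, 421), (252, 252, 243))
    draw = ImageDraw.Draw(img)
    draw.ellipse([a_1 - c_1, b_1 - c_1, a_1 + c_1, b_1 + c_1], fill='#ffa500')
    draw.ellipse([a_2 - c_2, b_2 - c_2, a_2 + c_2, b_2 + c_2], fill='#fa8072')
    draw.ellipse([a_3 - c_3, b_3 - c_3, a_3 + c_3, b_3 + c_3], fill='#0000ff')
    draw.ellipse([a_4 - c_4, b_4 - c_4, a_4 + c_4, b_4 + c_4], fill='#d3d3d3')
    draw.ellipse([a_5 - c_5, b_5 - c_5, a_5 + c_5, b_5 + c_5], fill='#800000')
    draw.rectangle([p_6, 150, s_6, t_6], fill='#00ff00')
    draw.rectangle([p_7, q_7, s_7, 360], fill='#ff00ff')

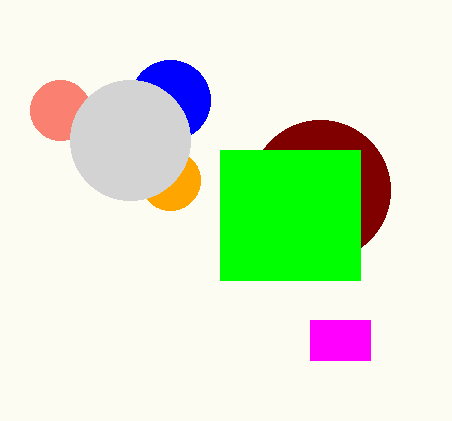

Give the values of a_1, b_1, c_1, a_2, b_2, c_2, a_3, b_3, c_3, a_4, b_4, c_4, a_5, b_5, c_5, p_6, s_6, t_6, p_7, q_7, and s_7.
a_1 = 170, b_1 = 180, c_1 = 30, a_2 = 60, b_2 = 110, c_2 = 30, a_3 = 170, b_3 = 100, c_3 = 40, a_4 = 130, b_4 = 140, c_4 = 60, a_5 = 320, b_5 = 190, c_5 = 70, p_6 = 220, s_6 = 360, t_6 = 280, p_7 = 310, q_7 = 320, s_7 = 370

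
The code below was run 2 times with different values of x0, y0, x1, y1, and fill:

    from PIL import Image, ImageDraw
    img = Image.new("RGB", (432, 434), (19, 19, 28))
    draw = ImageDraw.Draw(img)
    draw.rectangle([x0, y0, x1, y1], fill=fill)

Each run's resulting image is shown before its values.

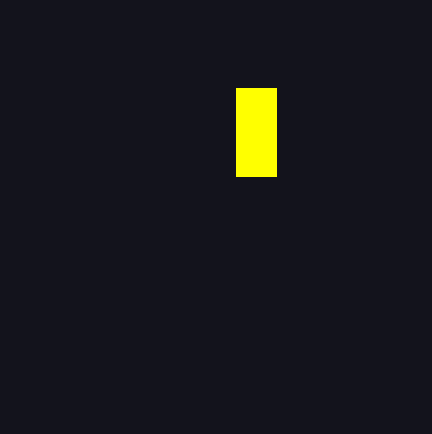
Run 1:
x0 = 236; y0 = 88; x1 = 276; y1 = 176; fill = 'yellow'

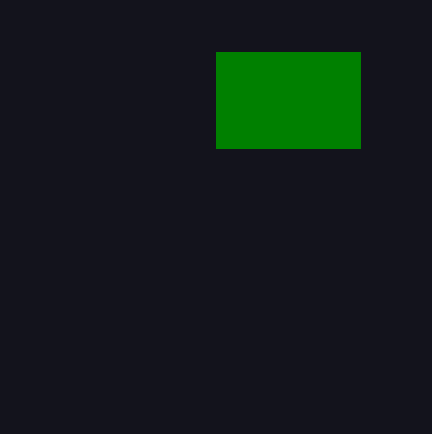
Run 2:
x0 = 216; y0 = 52; x1 = 360; y1 = 148; fill = 'green'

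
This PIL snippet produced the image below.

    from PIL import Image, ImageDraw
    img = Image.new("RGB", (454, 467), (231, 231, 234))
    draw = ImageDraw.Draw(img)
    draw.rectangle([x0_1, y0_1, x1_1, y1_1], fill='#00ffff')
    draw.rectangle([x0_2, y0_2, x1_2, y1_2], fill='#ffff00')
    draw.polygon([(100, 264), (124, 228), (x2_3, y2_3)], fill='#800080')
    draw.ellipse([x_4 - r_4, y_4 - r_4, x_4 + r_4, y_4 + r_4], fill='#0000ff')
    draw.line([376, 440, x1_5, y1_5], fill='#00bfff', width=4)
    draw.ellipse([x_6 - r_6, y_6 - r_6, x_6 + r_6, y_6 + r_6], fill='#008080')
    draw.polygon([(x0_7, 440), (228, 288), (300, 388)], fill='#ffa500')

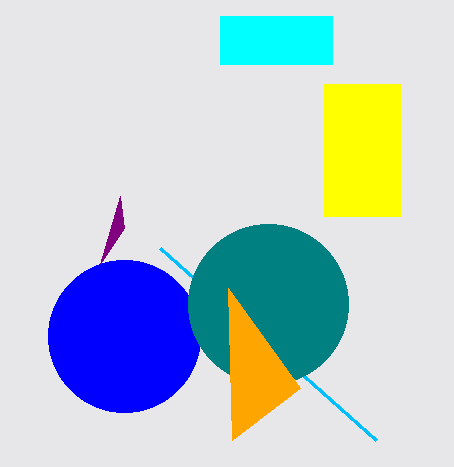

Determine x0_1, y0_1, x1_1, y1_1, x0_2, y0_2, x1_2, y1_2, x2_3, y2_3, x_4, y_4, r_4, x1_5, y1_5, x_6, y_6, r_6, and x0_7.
x0_1 = 220
y0_1 = 16
x1_1 = 332
y1_1 = 64
x0_2 = 324
y0_2 = 84
x1_2 = 400
y1_2 = 216
x2_3 = 120
y2_3 = 196
x_4 = 124
y_4 = 336
r_4 = 76
x1_5 = 160
y1_5 = 248
x_6 = 268
y_6 = 304
r_6 = 80
x0_7 = 232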